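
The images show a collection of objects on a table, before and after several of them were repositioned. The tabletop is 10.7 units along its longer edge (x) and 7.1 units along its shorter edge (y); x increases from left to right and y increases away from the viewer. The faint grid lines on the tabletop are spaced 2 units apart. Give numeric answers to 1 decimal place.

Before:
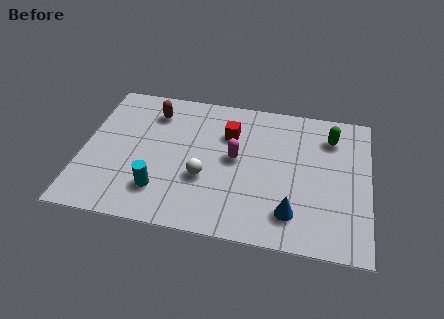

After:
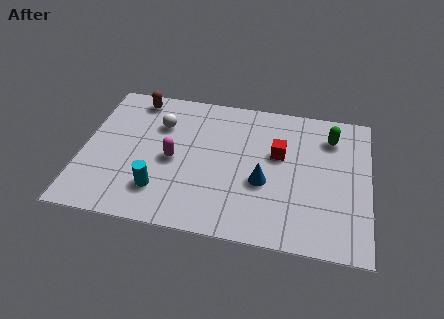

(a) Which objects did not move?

the cyan cylinder and the green capsule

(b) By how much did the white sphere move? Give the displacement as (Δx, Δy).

(-1.8, 2.4)

The white sphere was at about (4.6, 2.6) and moved to about (2.8, 5.0).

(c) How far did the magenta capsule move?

2.4

From (5.7, 3.8) to (3.4, 3.3), the magenta capsule covered √(2.3² + 0.5²) ≈ 2.4 units.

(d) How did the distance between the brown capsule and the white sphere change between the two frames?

-2.1

The distance was about 3.7 in the first image and 1.6 in the second, so they moved 2.1 units closer together.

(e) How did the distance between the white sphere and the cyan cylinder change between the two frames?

+1.5

They were about 1.8 units apart before and 3.3 after — 1.5 units further apart.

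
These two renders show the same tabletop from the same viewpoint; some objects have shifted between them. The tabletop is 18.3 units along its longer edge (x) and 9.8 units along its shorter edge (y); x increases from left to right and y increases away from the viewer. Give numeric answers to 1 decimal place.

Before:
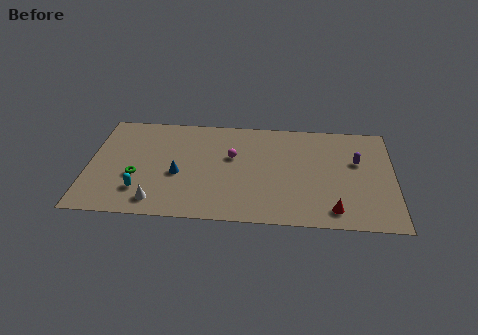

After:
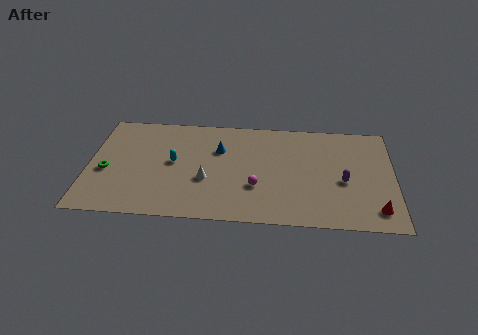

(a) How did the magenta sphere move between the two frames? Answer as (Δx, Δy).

(1.5, -2.7)

From the two frames, the magenta sphere sits at roughly (8.6, 6.0) before and (10.1, 3.3) after.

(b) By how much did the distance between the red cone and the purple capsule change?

-1.7

Before: roughly 4.8 units apart; after: 3.1. That's 1.7 units closer together.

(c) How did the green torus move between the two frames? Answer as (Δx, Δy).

(-1.8, 0.4)

The green torus was at about (2.9, 3.7) and moved to about (1.1, 4.1).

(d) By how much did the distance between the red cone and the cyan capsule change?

+1.1

The distance was about 11.5 in the first image and 12.6 in the second, so they moved 1.1 units further apart.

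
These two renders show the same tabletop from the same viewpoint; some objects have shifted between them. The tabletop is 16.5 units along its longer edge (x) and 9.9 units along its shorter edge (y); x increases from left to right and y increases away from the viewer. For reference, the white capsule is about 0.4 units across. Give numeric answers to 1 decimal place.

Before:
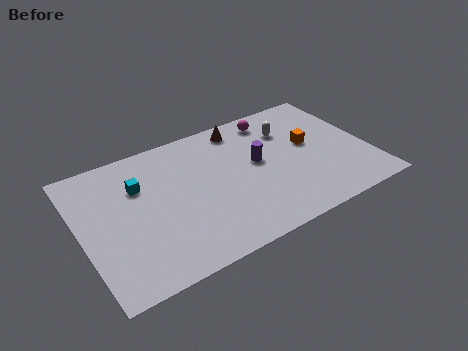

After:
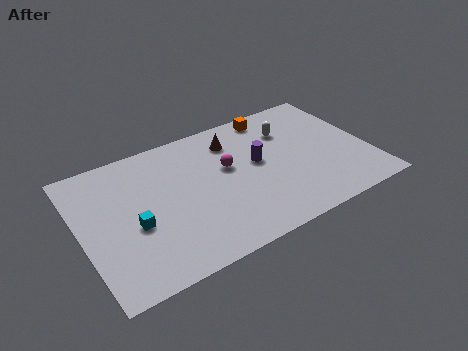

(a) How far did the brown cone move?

1.0

From (9.7, 8.6) to (9.1, 7.8), the brown cone covered √(0.6² + 0.8²) ≈ 1.0 units.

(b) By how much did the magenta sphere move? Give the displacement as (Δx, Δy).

(-3.1, -2.6)

The magenta sphere started near (11.6, 8.5) and ended near (8.5, 5.9).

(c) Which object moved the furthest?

the magenta sphere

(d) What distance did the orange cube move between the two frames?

3.6

The orange cube was near (13.3, 5.6) before and (11.6, 8.8) after, so it travelled √(1.7² + 3.2²) ≈ 3.6 units.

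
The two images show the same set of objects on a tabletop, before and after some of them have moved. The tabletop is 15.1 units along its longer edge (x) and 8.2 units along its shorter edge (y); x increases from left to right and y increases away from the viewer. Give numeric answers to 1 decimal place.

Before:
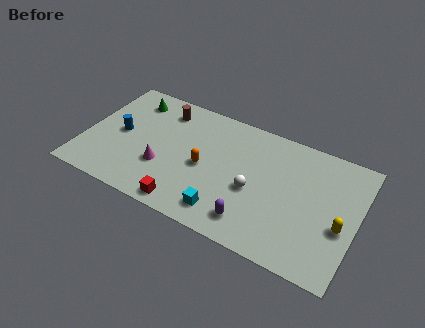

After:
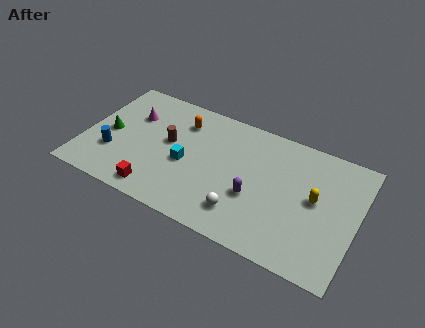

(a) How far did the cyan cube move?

3.3

The cyan cube moved from about (8.2, 1.4) to (5.7, 3.6), a distance of √(2.5² + 2.2²) ≈ 3.3.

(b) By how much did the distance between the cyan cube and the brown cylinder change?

-5.3

The distance was about 6.8 in the first image and 1.5 in the second, so they moved 5.3 units closer together.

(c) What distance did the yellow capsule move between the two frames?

1.9

From (14.3, 3.3) to (12.8, 4.4), the yellow capsule covered √(1.5² + 1.1²) ≈ 1.9 units.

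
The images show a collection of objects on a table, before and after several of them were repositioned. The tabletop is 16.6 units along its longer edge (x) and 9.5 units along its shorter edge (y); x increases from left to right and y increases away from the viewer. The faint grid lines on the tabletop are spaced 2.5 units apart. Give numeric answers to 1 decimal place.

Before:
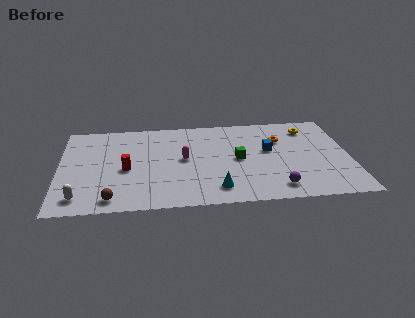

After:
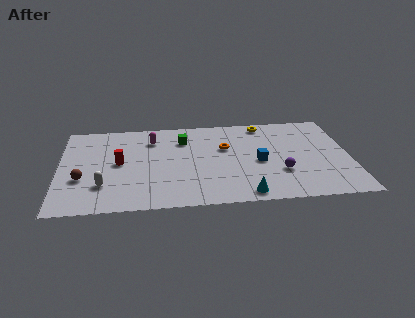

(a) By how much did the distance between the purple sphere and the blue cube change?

-2.3

The distance was about 4.0 in the first image and 1.7 in the second, so they moved 2.3 units closer together.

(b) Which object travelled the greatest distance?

the green cube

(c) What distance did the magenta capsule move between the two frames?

2.9

The magenta capsule moved from about (7.1, 5.0) to (5.3, 7.3), a distance of √(1.8² + 2.3²) ≈ 2.9.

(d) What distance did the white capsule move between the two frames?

1.7

The white capsule was near (1.2, 1.5) before and (2.5, 2.6) after, so it travelled √(1.3² + 1.1²) ≈ 1.7 units.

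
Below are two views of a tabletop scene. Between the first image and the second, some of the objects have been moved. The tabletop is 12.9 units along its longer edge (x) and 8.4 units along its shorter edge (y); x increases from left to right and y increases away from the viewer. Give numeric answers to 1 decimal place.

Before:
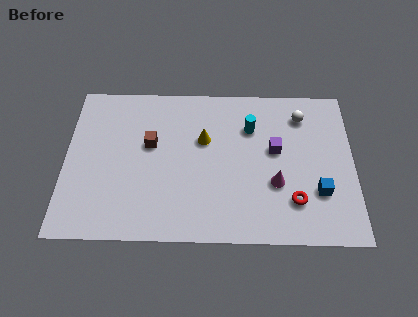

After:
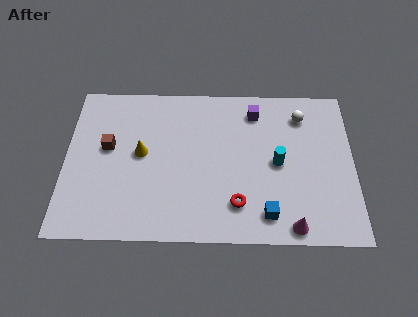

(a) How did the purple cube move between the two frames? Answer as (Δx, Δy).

(-0.9, 2.1)

The purple cube started near (9.4, 4.8) and ended near (8.5, 6.9).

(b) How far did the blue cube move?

2.6

The blue cube moved from about (11.3, 2.6) to (9.0, 1.4), a distance of √(2.3² + 1.2²) ≈ 2.6.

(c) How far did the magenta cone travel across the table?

2.3

The magenta cone was near (9.4, 3.0) before and (10.1, 0.8) after, so it travelled √(0.7² + 2.2²) ≈ 2.3 units.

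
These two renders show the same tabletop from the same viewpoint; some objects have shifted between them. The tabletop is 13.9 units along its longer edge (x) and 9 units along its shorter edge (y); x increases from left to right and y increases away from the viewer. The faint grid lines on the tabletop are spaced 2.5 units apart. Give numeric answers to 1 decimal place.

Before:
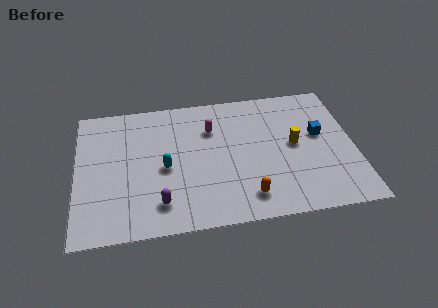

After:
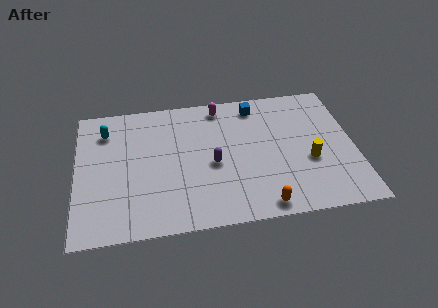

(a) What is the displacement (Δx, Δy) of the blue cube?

(-3.1, 2.5)

The blue cube was at about (12.2, 5.2) and moved to about (9.1, 7.7).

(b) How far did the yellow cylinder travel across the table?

1.4

From (10.9, 4.7) to (11.6, 3.5), the yellow cylinder covered √(0.7² + 1.2²) ≈ 1.4 units.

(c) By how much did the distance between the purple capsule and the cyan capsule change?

+3.8

The distance was about 2.3 in the first image and 6.1 in the second, so they moved 3.8 units further apart.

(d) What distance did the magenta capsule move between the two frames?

1.6

From (6.8, 6.4) to (7.3, 7.9), the magenta capsule covered √(0.5² + 1.5²) ≈ 1.6 units.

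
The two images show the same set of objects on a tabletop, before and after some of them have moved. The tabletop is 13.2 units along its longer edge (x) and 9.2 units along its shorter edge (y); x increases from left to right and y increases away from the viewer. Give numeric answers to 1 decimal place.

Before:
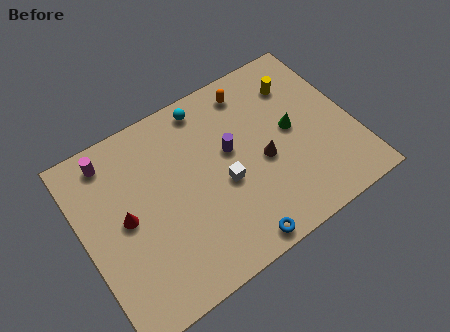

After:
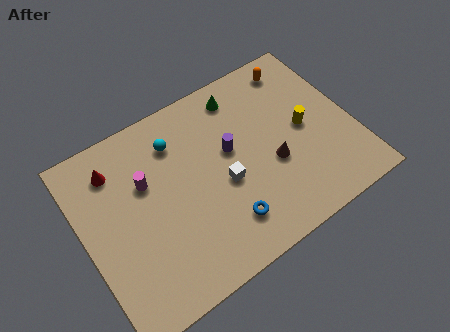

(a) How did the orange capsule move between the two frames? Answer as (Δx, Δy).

(2.4, 0.1)

The orange capsule started near (8.8, 7.8) and ended near (11.2, 7.9).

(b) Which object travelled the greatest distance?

the green cone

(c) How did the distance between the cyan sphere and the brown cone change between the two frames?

+0.9

The distance was about 4.6 in the first image and 5.5 in the second, so they moved 0.9 units further apart.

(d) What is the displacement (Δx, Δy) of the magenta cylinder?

(1.4, -2.0)

From the two frames, the magenta cylinder sits at roughly (1.8, 7.9) before and (3.2, 5.9) after.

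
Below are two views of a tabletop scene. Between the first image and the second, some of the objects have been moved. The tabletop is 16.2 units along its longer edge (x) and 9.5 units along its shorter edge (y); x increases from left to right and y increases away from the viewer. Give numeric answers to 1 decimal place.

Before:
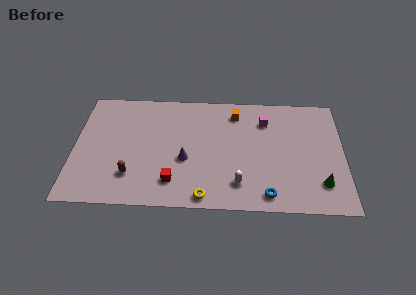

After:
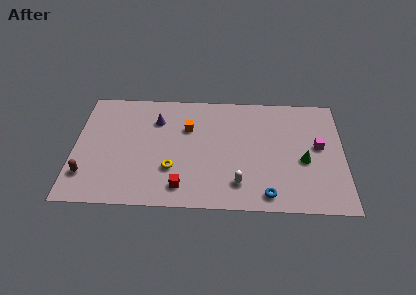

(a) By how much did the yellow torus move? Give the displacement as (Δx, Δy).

(-2.0, 2.1)

The yellow torus was at about (7.9, 0.9) and moved to about (5.9, 3.0).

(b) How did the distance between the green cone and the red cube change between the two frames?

-1.1

Before: roughly 8.8 units apart; after: 7.7. That's 1.1 units closer together.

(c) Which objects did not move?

the white capsule and the blue torus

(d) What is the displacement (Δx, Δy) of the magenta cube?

(3.2, -2.0)

The magenta cube started near (11.5, 7.2) and ended near (14.7, 5.2).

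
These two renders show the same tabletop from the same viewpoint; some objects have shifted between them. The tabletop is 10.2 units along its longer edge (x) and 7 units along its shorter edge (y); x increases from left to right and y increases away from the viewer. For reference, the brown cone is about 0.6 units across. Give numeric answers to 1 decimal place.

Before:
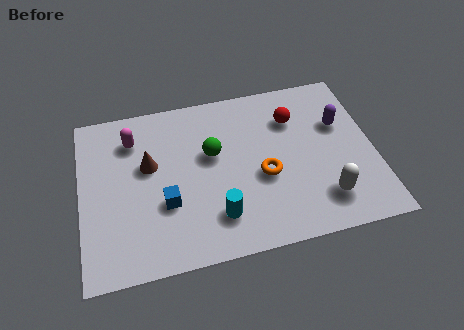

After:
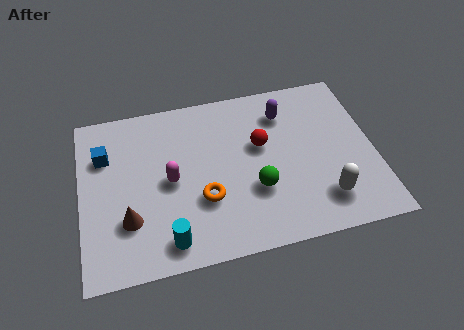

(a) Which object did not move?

the white capsule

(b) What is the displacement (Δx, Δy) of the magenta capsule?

(1.2, -2.0)

From the two frames, the magenta capsule sits at roughly (1.9, 5.4) before and (3.1, 3.4) after.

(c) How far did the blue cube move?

3.1

The blue cube was near (2.9, 2.5) before and (0.9, 4.9) after, so it travelled √(2.0² + 2.4²) ≈ 3.1 units.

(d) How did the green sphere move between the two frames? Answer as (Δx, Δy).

(1.4, -1.8)

The green sphere was at about (4.6, 4.2) and moved to about (6.0, 2.4).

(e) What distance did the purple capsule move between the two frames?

2.1

The purple capsule was near (9.1, 4.5) before and (7.2, 5.4) after, so it travelled √(1.9² + 0.9²) ≈ 2.1 units.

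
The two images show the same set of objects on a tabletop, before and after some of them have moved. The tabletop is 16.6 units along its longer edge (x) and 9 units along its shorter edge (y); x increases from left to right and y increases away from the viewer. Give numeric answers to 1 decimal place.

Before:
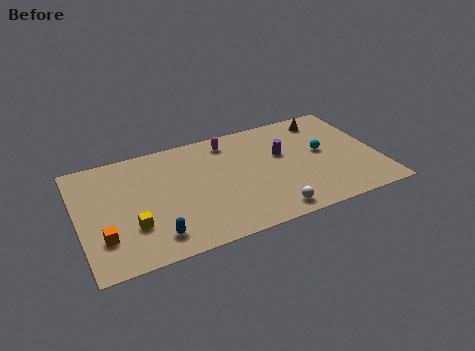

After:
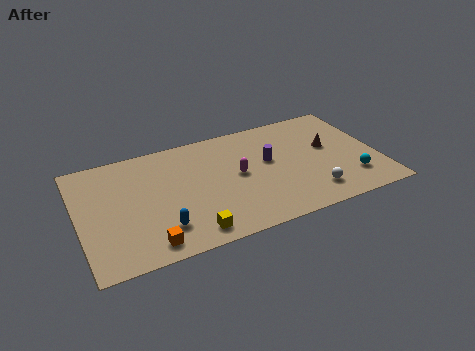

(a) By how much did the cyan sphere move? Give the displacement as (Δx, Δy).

(1.3, -2.7)

The cyan sphere was at about (13.6, 4.9) and moved to about (14.9, 2.2).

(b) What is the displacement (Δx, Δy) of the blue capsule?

(0.4, 0.5)

The blue capsule was at about (3.9, 1.6) and moved to about (4.3, 2.1).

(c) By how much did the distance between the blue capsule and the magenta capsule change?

-2.4

The distance was about 7.6 in the first image and 5.2 in the second, so they moved 2.4 units closer together.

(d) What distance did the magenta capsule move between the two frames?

2.9

The magenta capsule moved from about (8.6, 7.6) to (8.8, 4.7), a distance of √(0.2² + 2.9²) ≈ 2.9.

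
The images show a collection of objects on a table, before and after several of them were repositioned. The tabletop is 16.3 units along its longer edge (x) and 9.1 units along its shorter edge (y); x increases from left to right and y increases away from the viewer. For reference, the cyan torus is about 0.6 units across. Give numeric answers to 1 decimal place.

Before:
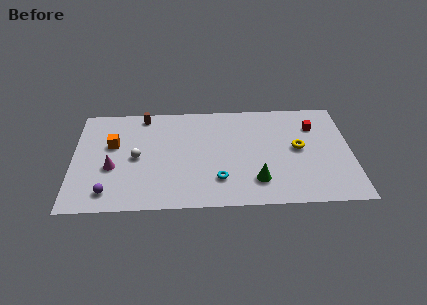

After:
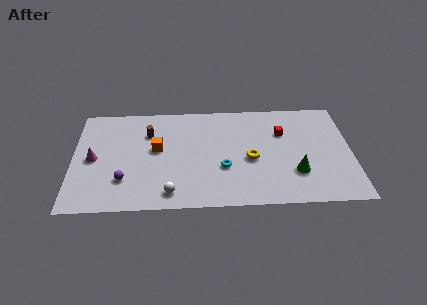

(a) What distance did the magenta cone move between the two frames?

1.4

The magenta cone was near (2.3, 3.6) before and (1.2, 4.4) after, so it travelled √(1.1² + 0.8²) ≈ 1.4 units.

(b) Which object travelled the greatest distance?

the white sphere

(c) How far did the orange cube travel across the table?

2.6

The orange cube was near (2.3, 5.6) before and (4.9, 5.1) after, so it travelled √(2.6² + 0.5²) ≈ 2.6 units.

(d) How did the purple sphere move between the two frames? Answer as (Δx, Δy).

(0.9, 1.0)

The purple sphere was at about (2.1, 1.5) and moved to about (3.0, 2.5).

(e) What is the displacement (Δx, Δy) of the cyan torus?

(0.3, 1.0)

From the two frames, the cyan torus sits at roughly (8.5, 2.3) before and (8.8, 3.3) after.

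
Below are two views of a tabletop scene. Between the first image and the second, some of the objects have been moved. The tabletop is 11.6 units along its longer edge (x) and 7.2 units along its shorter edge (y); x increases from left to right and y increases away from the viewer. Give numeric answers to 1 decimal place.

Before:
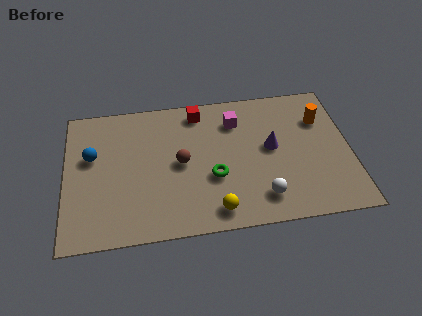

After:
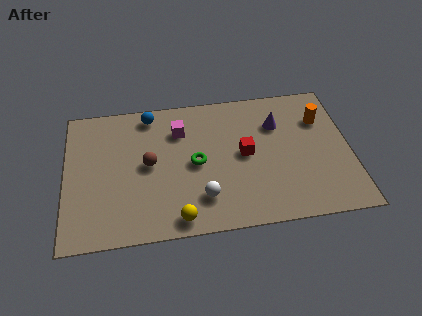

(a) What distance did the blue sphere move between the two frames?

3.1

The blue sphere was near (1.1, 4.4) before and (3.5, 6.3) after, so it travelled √(2.4² + 1.9²) ≈ 3.1 units.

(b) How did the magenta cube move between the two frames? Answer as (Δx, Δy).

(-2.3, -0.2)

The magenta cube was at about (7.0, 5.5) and moved to about (4.7, 5.3).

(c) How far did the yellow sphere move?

1.5

The yellow sphere was near (6.0, 1.0) before and (4.5, 0.8) after, so it travelled √(1.5² + 0.2²) ≈ 1.5 units.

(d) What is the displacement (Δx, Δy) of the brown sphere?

(-1.3, 0.1)

The brown sphere started near (4.7, 3.6) and ended near (3.4, 3.7).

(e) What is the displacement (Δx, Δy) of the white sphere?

(-2.4, 0.3)

The white sphere started near (7.9, 1.4) and ended near (5.5, 1.7).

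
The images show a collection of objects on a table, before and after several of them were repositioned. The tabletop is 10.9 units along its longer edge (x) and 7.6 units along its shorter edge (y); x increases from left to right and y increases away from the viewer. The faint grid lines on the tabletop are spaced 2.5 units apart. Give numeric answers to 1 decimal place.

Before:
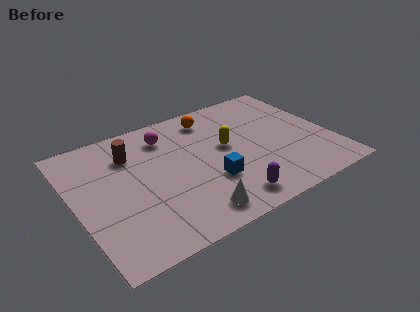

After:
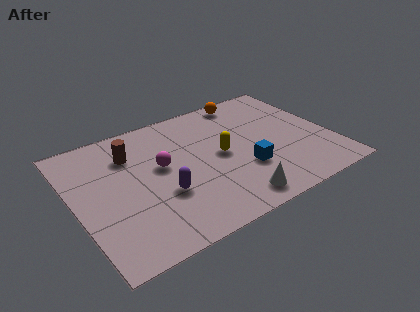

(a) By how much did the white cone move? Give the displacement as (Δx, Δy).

(1.7, -0.1)

The white cone was at about (4.5, 1.1) and moved to about (6.2, 1.0).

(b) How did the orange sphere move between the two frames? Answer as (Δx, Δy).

(1.7, 0.5)

From the two frames, the orange sphere sits at roughly (6.2, 6.3) before and (7.9, 6.8) after.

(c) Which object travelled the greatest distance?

the purple capsule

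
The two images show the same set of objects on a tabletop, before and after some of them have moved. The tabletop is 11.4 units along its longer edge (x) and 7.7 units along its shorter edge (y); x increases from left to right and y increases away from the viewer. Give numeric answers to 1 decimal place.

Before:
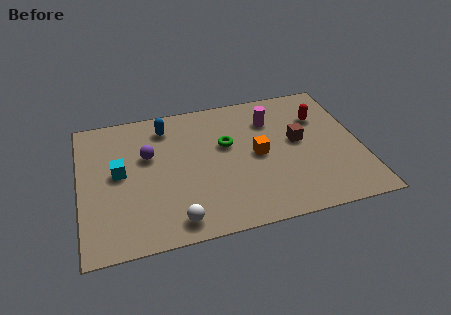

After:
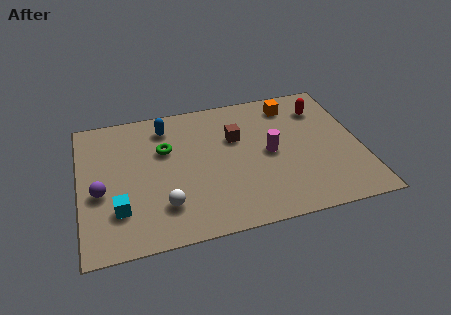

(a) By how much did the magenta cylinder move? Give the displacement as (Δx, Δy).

(-0.2, -1.9)

The magenta cylinder was at about (7.9, 5.7) and moved to about (7.7, 3.8).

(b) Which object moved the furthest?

the orange cube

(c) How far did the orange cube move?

3.1

From (7.2, 3.8) to (8.8, 6.4), the orange cube covered √(1.6² + 2.6²) ≈ 3.1 units.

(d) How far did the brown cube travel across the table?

2.6

The brown cube was near (8.9, 4.2) before and (6.4, 5.0) after, so it travelled √(2.5² + 0.8²) ≈ 2.6 units.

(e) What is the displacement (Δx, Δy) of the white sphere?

(-0.4, 0.9)

The white sphere started near (3.7, 1.0) and ended near (3.3, 1.9).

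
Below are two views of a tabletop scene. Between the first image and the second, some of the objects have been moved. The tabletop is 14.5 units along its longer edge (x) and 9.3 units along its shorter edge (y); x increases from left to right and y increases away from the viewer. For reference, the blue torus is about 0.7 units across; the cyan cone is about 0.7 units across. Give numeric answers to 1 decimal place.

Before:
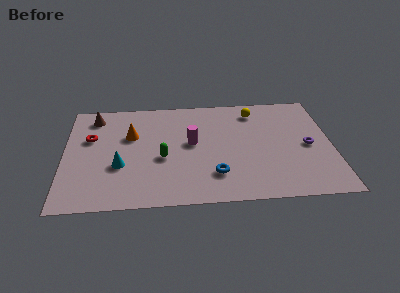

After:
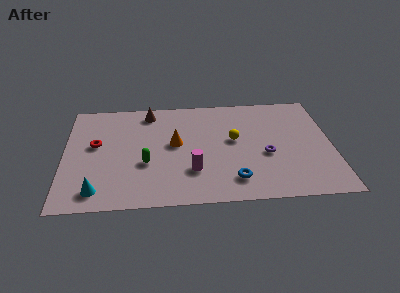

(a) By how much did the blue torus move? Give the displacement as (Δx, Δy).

(1.0, -0.5)

The blue torus started near (8.1, 2.3) and ended near (9.1, 1.8).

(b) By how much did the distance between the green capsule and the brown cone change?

-0.9

They were about 5.4 units apart before and 4.5 after — 0.9 units closer together.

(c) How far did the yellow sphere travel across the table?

2.8

From (10.4, 7.7) to (9.2, 5.2), the yellow sphere covered √(1.2² + 2.5²) ≈ 2.8 units.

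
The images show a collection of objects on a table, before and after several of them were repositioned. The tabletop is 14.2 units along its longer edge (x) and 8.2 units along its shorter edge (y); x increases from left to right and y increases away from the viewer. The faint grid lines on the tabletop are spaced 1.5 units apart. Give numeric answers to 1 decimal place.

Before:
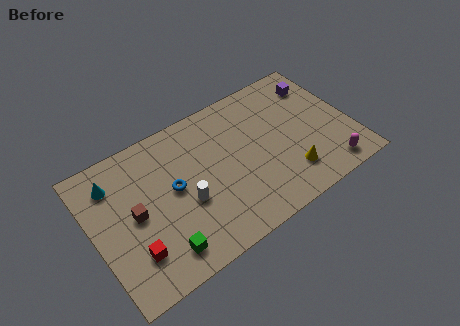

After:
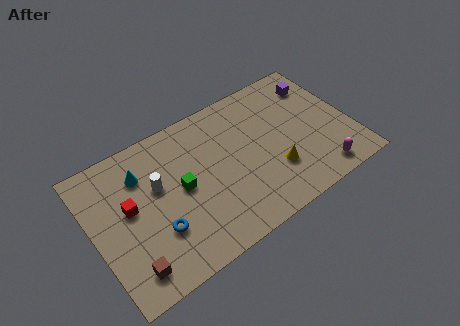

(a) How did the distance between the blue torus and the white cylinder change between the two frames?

+1.2

Before: roughly 1.2 units apart; after: 2.4. That's 1.2 units further apart.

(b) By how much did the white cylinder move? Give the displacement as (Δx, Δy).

(-1.3, 1.7)

The white cylinder was at about (4.9, 3.3) and moved to about (3.6, 5.0).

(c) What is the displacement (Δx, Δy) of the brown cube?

(-0.7, -2.7)

The brown cube was at about (2.2, 4.1) and moved to about (1.5, 1.4).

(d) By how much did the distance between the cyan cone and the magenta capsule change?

-1.9

The distance was about 12.3 in the first image and 10.4 in the second, so they moved 1.9 units closer together.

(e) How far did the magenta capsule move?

0.5

The magenta capsule was near (12.5, 1.1) before and (12.0, 1.1) after, so it travelled √(0.5² + 0.0²) ≈ 0.5 units.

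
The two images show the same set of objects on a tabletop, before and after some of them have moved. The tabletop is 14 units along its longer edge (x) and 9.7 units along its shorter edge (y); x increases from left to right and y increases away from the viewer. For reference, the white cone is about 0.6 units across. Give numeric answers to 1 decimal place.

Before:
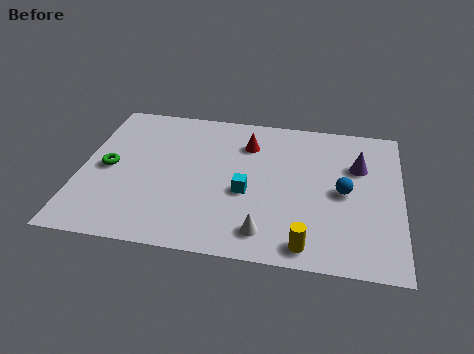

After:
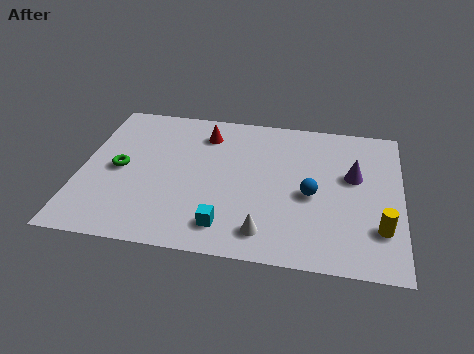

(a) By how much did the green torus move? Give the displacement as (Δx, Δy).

(0.5, 0.0)

The green torus was at about (1.2, 4.7) and moved to about (1.7, 4.7).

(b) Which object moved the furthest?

the yellow cylinder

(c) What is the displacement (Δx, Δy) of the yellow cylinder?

(3.1, 1.5)

The yellow cylinder started near (10.0, 1.1) and ended near (13.1, 2.6).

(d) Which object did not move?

the white cone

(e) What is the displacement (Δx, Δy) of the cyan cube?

(-0.8, -2.3)

The cyan cube started near (7.3, 4.0) and ended near (6.5, 1.7).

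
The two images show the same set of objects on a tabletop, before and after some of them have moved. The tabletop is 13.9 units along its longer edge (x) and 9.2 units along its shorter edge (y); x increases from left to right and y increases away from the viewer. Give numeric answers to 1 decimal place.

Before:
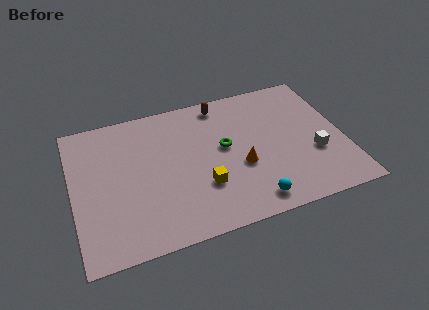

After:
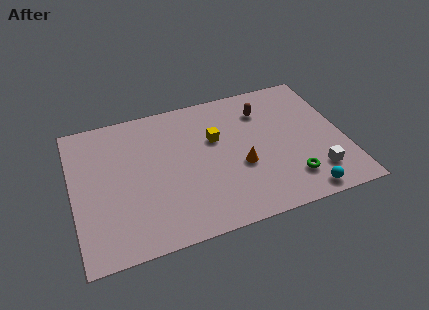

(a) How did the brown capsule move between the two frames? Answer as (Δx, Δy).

(2.1, -1.1)

From the two frames, the brown capsule sits at roughly (7.9, 8.1) before and (10.0, 7.0) after.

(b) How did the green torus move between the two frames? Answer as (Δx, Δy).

(3.1, -3.1)

The green torus started near (7.8, 5.1) and ended near (10.9, 2.0).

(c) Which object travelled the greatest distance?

the green torus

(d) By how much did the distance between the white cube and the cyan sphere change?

-2.7

They were about 4.1 units apart before and 1.4 after — 2.7 units closer together.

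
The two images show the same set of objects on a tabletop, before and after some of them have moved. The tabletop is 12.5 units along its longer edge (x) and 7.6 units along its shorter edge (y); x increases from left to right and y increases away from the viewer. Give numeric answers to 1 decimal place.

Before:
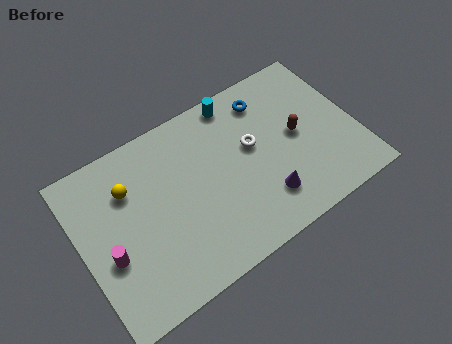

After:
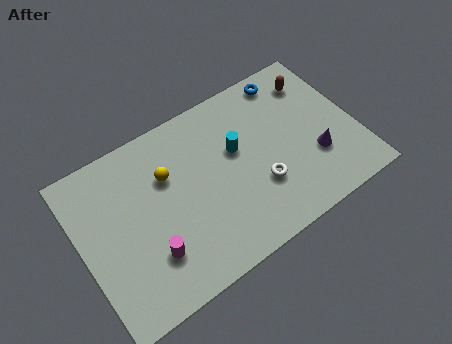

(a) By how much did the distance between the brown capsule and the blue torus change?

-1.2

The distance was about 2.5 in the first image and 1.3 in the second, so they moved 1.2 units closer together.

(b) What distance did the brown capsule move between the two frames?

2.4

From (9.9, 3.9) to (11.1, 6.0), the brown capsule covered √(1.2² + 2.1²) ≈ 2.4 units.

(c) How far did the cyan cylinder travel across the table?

2.2

The cyan cylinder was near (7.6, 6.8) before and (7.2, 4.6) after, so it travelled √(0.4² + 2.2²) ≈ 2.2 units.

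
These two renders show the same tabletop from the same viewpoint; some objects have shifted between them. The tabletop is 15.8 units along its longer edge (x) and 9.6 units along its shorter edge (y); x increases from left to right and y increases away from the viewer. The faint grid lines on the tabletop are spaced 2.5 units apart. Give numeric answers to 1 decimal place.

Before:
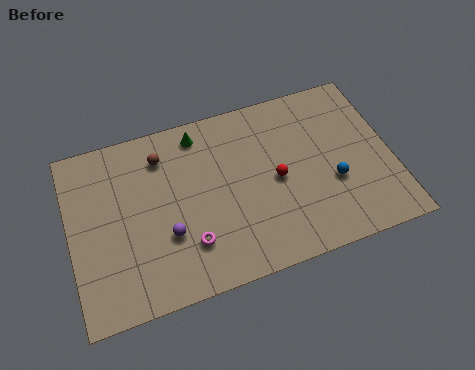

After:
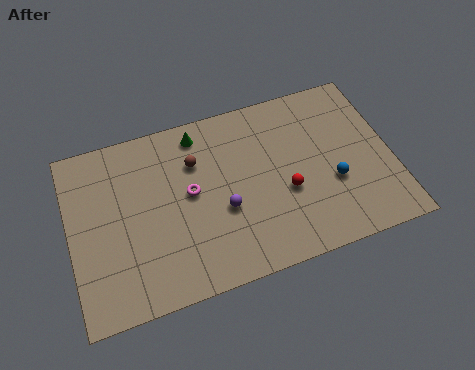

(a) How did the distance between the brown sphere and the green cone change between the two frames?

-0.5

Before: roughly 2.0 units apart; after: 1.5. That's 0.5 units closer together.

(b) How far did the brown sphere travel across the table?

1.8

From (4.7, 7.6) to (6.3, 6.8), the brown sphere covered √(1.6² + 0.8²) ≈ 1.8 units.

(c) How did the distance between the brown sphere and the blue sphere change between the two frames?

-1.8

Before: roughly 9.0 units apart; after: 7.2. That's 1.8 units closer together.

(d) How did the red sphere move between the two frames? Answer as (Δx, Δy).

(0.4, -0.8)

The red sphere started near (10.1, 4.6) and ended near (10.5, 3.8).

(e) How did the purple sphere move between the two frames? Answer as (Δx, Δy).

(2.8, 0.5)

The purple sphere was at about (4.6, 3.3) and moved to about (7.4, 3.8).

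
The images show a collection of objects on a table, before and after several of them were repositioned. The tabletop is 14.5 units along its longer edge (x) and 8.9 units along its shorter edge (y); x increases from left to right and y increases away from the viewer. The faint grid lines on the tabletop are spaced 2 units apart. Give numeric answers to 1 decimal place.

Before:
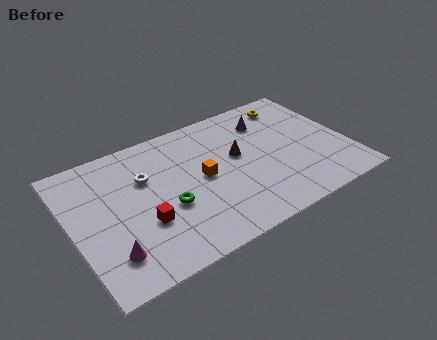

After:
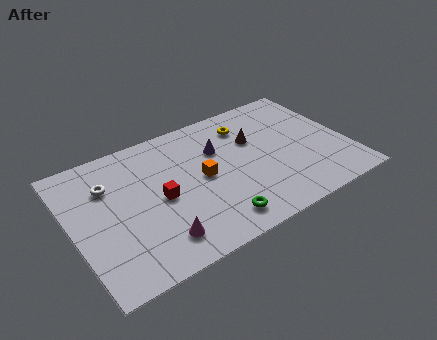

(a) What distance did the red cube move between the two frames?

1.5

From (3.5, 3.1) to (4.5, 4.2), the red cube covered √(1.0² + 1.1²) ≈ 1.5 units.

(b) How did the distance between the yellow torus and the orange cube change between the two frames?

-2.4

Before: roughly 6.2 units apart; after: 3.8. That's 2.4 units closer together.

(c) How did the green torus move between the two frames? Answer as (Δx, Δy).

(2.2, -2.1)

The green torus started near (4.8, 3.5) and ended near (7.0, 1.4).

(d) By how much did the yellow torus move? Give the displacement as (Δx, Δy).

(-2.6, -0.5)

The yellow torus started near (12.2, 7.5) and ended near (9.6, 7.0).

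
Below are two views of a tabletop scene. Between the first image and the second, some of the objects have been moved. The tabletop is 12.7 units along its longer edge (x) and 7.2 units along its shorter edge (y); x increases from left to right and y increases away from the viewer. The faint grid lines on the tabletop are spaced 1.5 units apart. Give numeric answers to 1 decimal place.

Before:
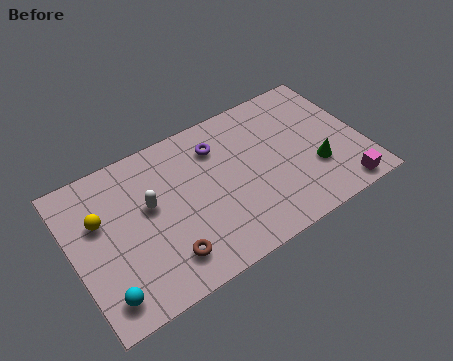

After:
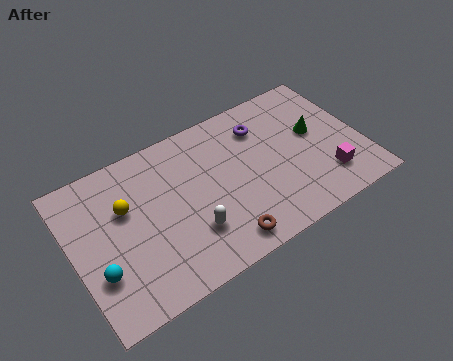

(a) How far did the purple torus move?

2.0

The purple torus was near (6.6, 5.5) before and (8.6, 5.5) after, so it travelled √(2.0² + 0.0²) ≈ 2.0 units.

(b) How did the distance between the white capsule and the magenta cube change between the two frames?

-2.7

Before: roughly 8.7 units apart; after: 6.0. That's 2.7 units closer together.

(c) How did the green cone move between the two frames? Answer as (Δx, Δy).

(0.3, 1.7)

The green cone was at about (10.5, 2.4) and moved to about (10.8, 4.1).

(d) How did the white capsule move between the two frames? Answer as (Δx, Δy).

(1.5, -2.1)

The white capsule started near (3.4, 4.2) and ended near (4.9, 2.1).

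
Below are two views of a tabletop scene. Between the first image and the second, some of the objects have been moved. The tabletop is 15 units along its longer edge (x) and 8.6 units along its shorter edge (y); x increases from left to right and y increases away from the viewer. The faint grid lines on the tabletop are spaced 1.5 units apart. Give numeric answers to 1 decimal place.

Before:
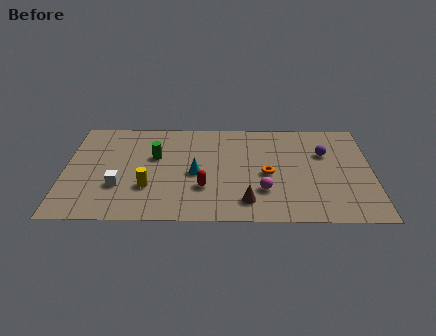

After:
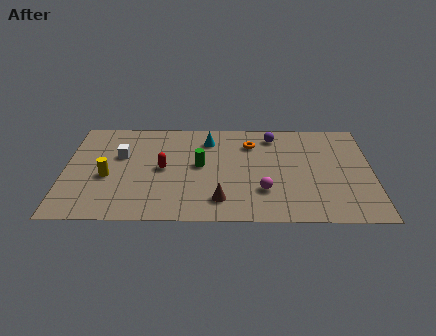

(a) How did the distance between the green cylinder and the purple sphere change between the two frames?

-3.9

They were about 8.3 units apart before and 4.4 after — 3.9 units closer together.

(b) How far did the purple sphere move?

2.9

The purple sphere moved from about (12.7, 5.7) to (10.2, 7.2), a distance of √(2.5² + 1.5²) ≈ 2.9.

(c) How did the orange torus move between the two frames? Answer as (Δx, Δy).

(-0.8, 2.6)

The orange torus was at about (9.9, 3.9) and moved to about (9.1, 6.5).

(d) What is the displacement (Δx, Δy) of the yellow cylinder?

(-2.0, 0.9)

The yellow cylinder started near (4.1, 2.7) and ended near (2.1, 3.6).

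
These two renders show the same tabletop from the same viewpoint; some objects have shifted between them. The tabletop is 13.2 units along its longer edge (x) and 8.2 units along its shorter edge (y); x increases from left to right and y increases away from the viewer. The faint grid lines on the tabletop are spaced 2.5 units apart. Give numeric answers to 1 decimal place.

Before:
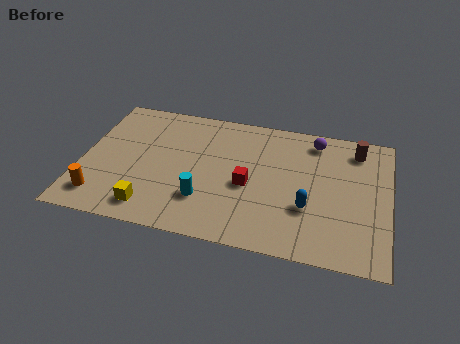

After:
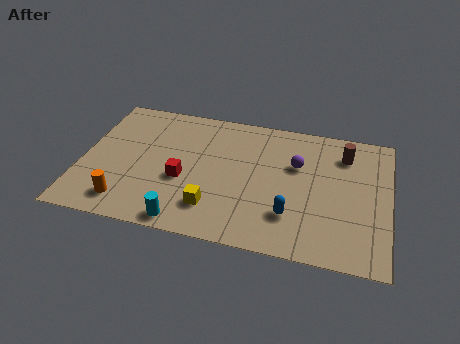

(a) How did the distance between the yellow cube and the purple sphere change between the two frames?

-4.0

Before: roughly 8.8 units apart; after: 4.8. That's 4.0 units closer together.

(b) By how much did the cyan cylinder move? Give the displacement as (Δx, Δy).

(-0.7, -1.5)

The cyan cylinder started near (5.4, 2.3) and ended near (4.7, 0.8).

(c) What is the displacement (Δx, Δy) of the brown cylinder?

(-0.5, -0.4)

The brown cylinder was at about (11.7, 6.8) and moved to about (11.2, 6.4).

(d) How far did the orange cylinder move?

1.1

The orange cylinder was near (1.0, 1.5) before and (2.1, 1.4) after, so it travelled √(1.1² + 0.1²) ≈ 1.1 units.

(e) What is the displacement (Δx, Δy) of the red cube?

(-2.8, -0.3)

The red cube was at about (7.2, 3.6) and moved to about (4.4, 3.3).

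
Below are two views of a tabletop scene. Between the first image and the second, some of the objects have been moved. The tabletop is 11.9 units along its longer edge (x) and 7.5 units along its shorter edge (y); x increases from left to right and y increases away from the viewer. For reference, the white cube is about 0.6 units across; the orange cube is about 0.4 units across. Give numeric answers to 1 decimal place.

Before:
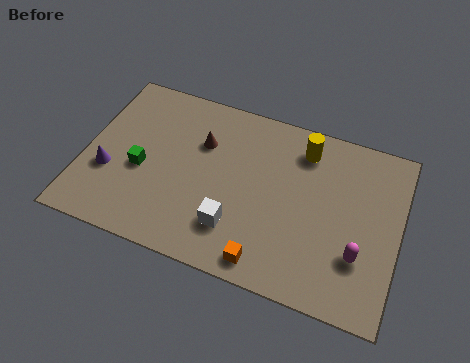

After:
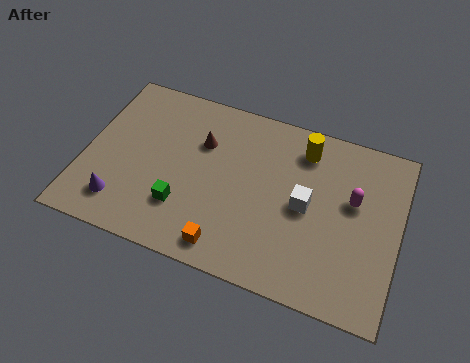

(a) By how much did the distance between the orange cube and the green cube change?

-3.4

Before: roughly 5.5 units apart; after: 2.1. That's 3.4 units closer together.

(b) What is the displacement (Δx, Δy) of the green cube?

(1.7, -1.1)

From the two frames, the green cube sits at roughly (2.2, 3.2) before and (3.9, 2.1) after.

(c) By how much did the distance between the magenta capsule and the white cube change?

-2.7

Before: roughly 4.6 units apart; after: 1.9. That's 2.7 units closer together.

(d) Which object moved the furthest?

the white cube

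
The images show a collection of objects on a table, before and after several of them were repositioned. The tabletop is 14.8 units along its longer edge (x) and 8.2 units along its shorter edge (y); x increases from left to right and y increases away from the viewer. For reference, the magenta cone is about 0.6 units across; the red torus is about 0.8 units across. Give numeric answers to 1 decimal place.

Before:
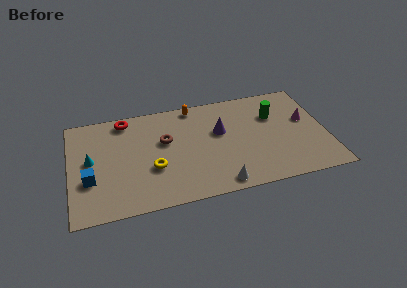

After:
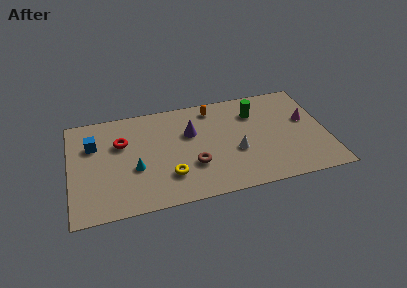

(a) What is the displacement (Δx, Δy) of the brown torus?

(1.5, -2.3)

The brown torus started near (5.5, 5.0) and ended near (7.0, 2.7).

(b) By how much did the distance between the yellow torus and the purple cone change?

-1.1

They were about 4.5 units apart before and 3.4 after — 1.1 units closer together.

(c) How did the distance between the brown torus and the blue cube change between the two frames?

+1.4

Before: roughly 4.9 units apart; after: 6.3. That's 1.4 units further apart.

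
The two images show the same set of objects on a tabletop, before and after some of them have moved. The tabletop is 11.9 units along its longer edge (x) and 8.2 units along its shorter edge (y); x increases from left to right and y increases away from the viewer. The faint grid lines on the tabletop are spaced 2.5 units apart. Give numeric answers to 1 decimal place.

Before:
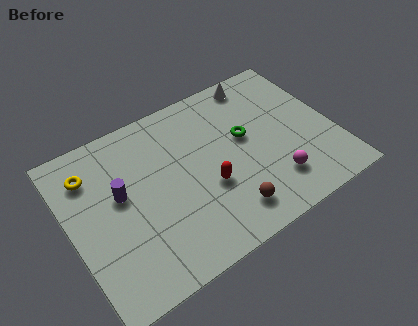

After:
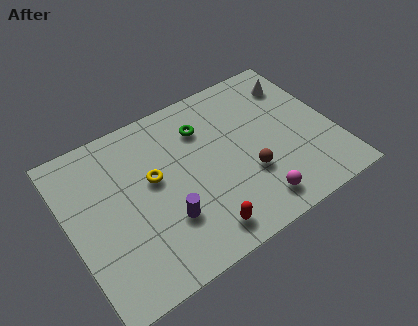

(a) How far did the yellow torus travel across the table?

3.1

From (1.2, 6.3) to (3.8, 4.7), the yellow torus covered √(2.6² + 1.6²) ≈ 3.1 units.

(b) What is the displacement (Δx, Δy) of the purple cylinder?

(1.7, -2.2)

The purple cylinder started near (2.3, 4.7) and ended near (4.0, 2.5).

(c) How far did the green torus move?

2.2

From (8.0, 4.7) to (6.3, 6.1), the green torus covered √(1.7² + 1.4²) ≈ 2.2 units.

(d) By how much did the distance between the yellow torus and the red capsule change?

-2.0

The distance was about 5.8 in the first image and 3.8 in the second, so they moved 2.0 units closer together.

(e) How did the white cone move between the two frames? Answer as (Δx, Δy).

(1.6, -0.9)

The white cone started near (9.1, 7.3) and ended near (10.7, 6.4).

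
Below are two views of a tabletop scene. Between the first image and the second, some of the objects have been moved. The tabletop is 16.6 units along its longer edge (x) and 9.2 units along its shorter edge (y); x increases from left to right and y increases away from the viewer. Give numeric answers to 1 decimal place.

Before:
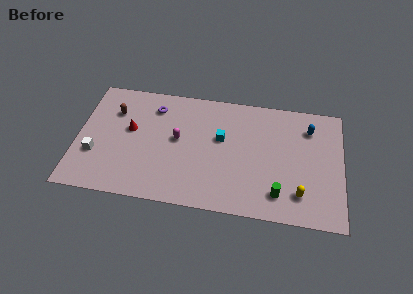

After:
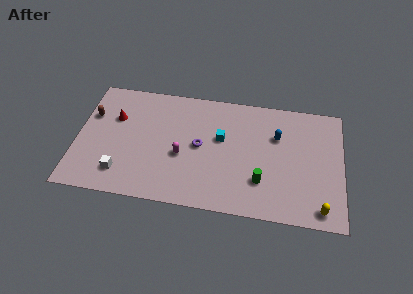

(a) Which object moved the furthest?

the purple torus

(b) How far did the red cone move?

1.3

From (3.3, 5.3) to (2.3, 6.1), the red cone covered √(1.0² + 0.8²) ≈ 1.3 units.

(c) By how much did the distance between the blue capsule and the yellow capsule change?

+0.7

The distance was about 5.1 in the first image and 5.8 in the second, so they moved 0.7 units further apart.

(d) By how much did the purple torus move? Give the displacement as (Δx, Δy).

(3.0, -2.6)

The purple torus started near (4.7, 7.3) and ended near (7.7, 4.7).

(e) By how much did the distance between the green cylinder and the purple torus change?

-5.3

Before: roughly 9.7 units apart; after: 4.4. That's 5.3 units closer together.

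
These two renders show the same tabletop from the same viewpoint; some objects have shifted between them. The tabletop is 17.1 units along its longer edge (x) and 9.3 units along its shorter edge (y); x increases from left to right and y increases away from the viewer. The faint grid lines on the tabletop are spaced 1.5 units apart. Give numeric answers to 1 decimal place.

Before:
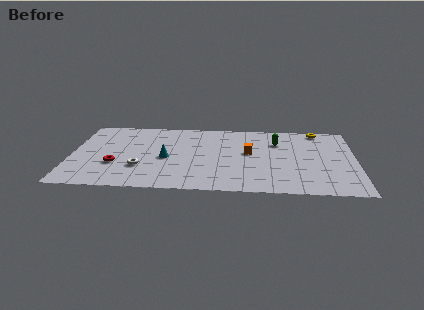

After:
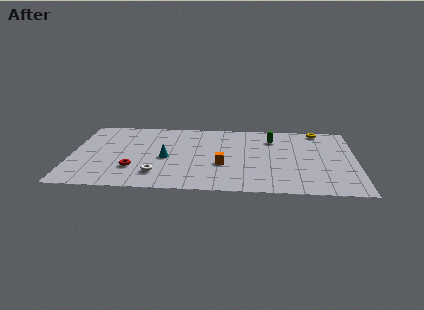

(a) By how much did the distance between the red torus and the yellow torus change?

-0.8

Before: roughly 13.3 units apart; after: 12.5. That's 0.8 units closer together.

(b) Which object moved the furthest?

the orange cube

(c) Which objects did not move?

the yellow torus and the cyan cone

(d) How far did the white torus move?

1.3

From (4.2, 2.9) to (5.2, 2.1), the white torus covered √(1.0² + 0.8²) ≈ 1.3 units.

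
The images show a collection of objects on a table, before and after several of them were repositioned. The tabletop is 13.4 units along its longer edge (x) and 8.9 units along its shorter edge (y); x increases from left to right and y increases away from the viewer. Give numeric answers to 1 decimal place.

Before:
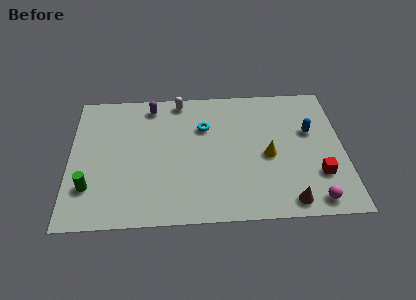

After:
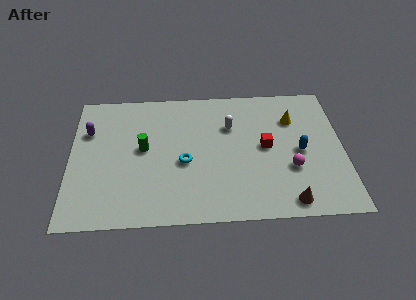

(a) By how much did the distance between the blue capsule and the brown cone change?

-1.4

Before: roughly 4.7 units apart; after: 3.3. That's 1.4 units closer together.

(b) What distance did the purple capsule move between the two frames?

3.5

The purple capsule was near (4.0, 7.7) before and (0.9, 6.1) after, so it travelled √(3.1² + 1.6²) ≈ 3.5 units.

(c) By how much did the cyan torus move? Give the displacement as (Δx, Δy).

(-1.0, -2.3)

The cyan torus was at about (6.6, 6.1) and moved to about (5.6, 3.8).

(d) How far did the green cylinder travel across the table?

3.5

The green cylinder moved from about (1.0, 2.4) to (3.6, 4.8), a distance of √(2.6² + 2.4²) ≈ 3.5.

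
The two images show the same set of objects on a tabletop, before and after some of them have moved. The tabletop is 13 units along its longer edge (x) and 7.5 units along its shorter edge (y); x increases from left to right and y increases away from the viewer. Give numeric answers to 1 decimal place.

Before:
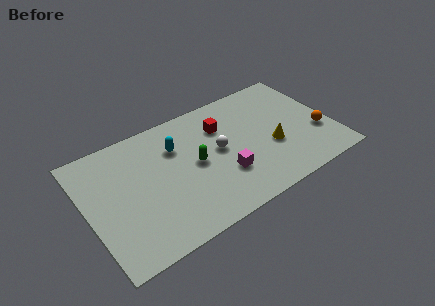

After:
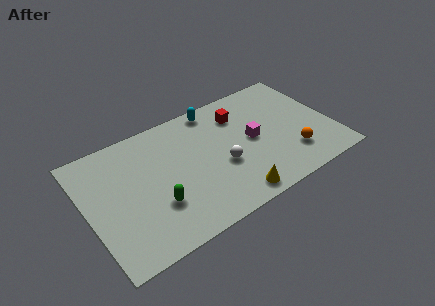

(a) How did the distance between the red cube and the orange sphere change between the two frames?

-1.2

Before: roughly 5.6 units apart; after: 4.4. That's 1.2 units closer together.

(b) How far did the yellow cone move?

3.2

From (9.7, 2.9) to (7.2, 0.9), the yellow cone covered √(2.5² + 2.0²) ≈ 3.2 units.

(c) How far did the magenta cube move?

2.3

The magenta cube moved from about (7.0, 2.4) to (8.8, 3.8), a distance of √(1.8² + 1.4²) ≈ 2.3.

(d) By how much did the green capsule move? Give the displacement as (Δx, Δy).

(-2.3, -1.4)

From the two frames, the green capsule sits at roughly (5.7, 3.8) before and (3.4, 2.4) after.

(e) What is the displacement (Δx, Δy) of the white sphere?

(0.0, -1.0)

From the two frames, the white sphere sits at roughly (7.0, 4.0) before and (7.0, 3.0) after.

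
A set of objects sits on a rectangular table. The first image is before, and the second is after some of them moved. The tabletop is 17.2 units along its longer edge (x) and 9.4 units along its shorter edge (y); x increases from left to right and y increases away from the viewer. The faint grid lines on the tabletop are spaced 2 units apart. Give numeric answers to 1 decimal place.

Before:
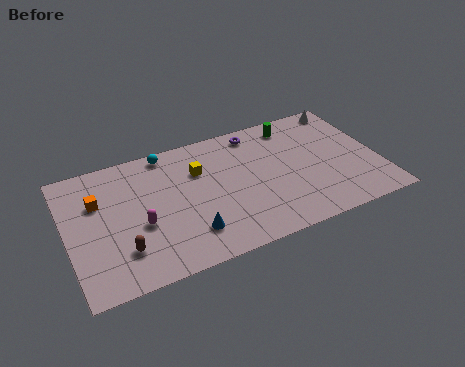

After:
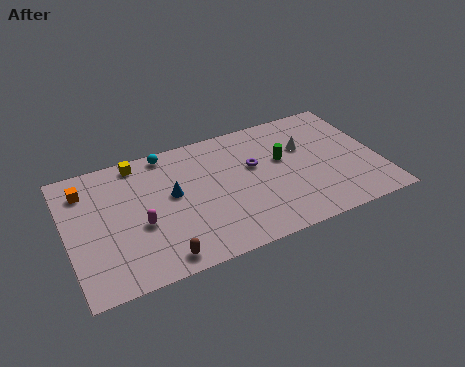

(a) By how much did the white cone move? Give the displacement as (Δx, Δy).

(-2.7, -2.3)

The white cone started near (16.0, 8.4) and ended near (13.3, 6.1).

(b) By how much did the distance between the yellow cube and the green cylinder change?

+2.6

They were about 5.7 units apart before and 8.3 after — 2.6 units further apart.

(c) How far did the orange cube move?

1.3

The orange cube moved from about (1.8, 6.3) to (1.2, 7.4), a distance of √(0.6² + 1.1²) ≈ 1.3.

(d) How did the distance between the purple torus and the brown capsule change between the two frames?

-2.6

Before: roughly 9.9 units apart; after: 7.3. That's 2.6 units closer together.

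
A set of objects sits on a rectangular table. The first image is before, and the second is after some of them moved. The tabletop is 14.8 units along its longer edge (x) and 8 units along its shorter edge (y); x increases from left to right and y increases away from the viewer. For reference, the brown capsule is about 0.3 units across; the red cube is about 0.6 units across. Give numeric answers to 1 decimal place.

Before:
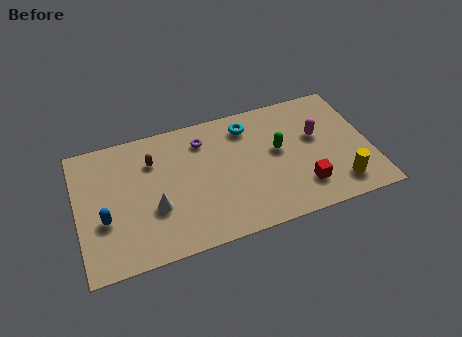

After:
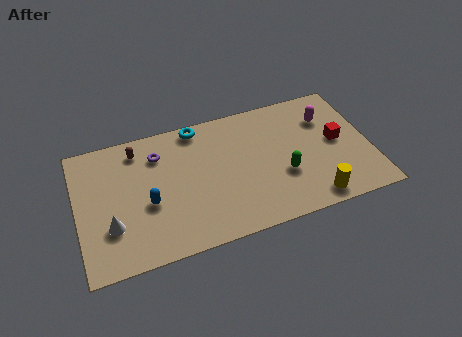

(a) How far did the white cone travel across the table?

2.2

The white cone moved from about (3.8, 2.9) to (1.6, 2.5), a distance of √(2.2² + 0.4²) ≈ 2.2.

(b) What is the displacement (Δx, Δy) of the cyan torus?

(-2.5, 0.7)

From the two frames, the cyan torus sits at roughly (8.8, 6.5) before and (6.3, 7.2) after.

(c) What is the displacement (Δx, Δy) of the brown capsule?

(-0.7, 0.9)

The brown capsule was at about (3.9, 5.8) and moved to about (3.2, 6.7).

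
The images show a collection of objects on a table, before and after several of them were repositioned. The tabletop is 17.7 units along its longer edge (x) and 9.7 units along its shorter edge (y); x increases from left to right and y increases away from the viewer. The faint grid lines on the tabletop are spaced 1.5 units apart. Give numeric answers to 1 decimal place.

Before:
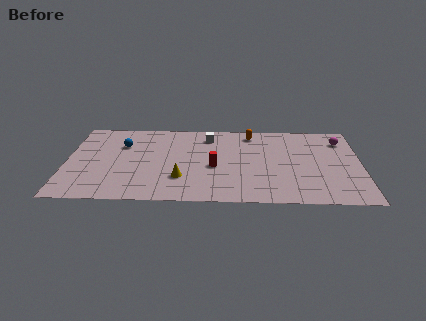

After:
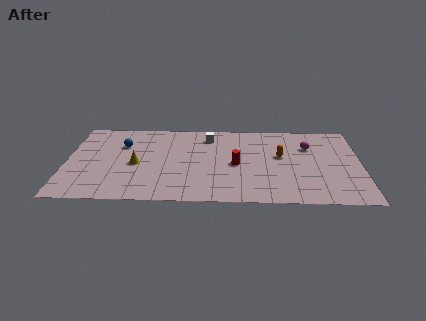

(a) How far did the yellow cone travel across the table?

3.1

From (6.9, 2.8) to (4.2, 4.4), the yellow cone covered √(2.7² + 1.6²) ≈ 3.1 units.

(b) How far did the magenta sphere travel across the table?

2.2

The magenta sphere moved from about (16.6, 7.6) to (14.6, 6.8), a distance of √(2.0² + 0.8²) ≈ 2.2.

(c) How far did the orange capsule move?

3.2

The orange capsule was near (11.1, 8.3) before and (12.9, 5.6) after, so it travelled √(1.8² + 2.7²) ≈ 3.2 units.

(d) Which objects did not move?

the blue sphere and the white cube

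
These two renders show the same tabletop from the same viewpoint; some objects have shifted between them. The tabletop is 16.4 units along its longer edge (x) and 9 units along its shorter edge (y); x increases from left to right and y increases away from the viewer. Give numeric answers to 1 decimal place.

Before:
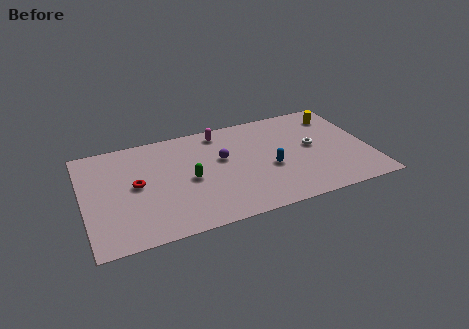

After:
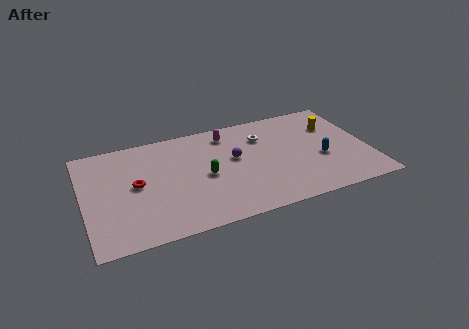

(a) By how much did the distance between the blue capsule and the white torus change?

+1.5

Before: roughly 2.8 units apart; after: 4.3. That's 1.5 units further apart.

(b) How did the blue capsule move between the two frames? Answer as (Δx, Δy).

(3.0, -0.1)

From the two frames, the blue capsule sits at roughly (10.6, 3.7) before and (13.6, 3.6) after.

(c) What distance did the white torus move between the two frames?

3.2

The white torus moved from about (13.2, 4.8) to (10.5, 6.6), a distance of √(2.7² + 1.8²) ≈ 3.2.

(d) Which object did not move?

the red torus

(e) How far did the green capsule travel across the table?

0.9

From (6.0, 4.2) to (6.9, 4.2), the green capsule covered √(0.9² + 0.0²) ≈ 0.9 units.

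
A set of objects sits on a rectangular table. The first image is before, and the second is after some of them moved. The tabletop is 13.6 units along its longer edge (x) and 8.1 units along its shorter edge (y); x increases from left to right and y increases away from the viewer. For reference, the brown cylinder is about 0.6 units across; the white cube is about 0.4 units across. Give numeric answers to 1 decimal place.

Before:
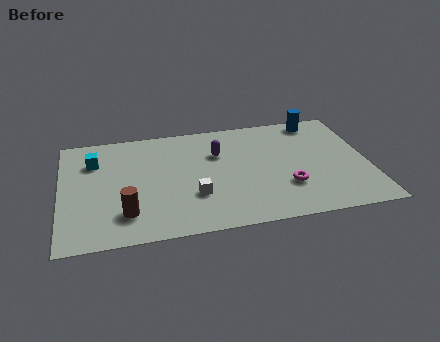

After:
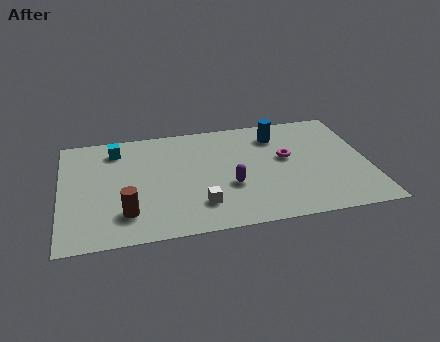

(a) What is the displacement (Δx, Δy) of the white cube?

(0.2, -0.7)

The white cube started near (5.8, 2.6) and ended near (6.0, 1.9).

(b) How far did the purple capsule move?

2.5

From (7.0, 5.5) to (7.4, 3.0), the purple capsule covered √(0.4² + 2.5²) ≈ 2.5 units.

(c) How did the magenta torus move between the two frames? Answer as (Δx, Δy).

(0.1, 2.1)

The magenta torus was at about (9.9, 2.5) and moved to about (10.0, 4.6).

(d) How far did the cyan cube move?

1.2

From (1.5, 5.9) to (2.5, 6.6), the cyan cube covered √(1.0² + 0.7²) ≈ 1.2 units.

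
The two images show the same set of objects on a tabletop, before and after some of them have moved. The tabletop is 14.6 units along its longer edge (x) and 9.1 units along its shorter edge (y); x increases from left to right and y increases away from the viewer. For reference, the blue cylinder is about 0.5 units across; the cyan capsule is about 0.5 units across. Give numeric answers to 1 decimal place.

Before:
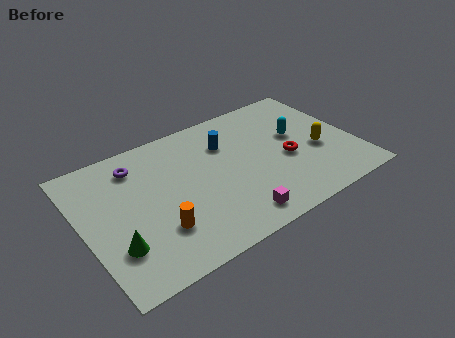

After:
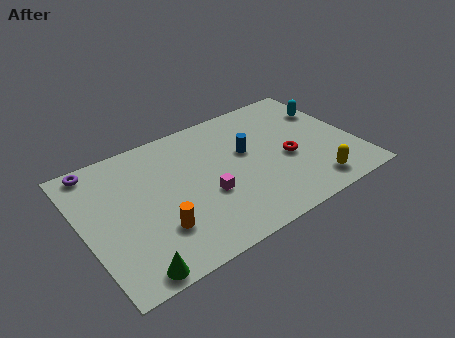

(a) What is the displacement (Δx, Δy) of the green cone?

(0.5, -1.8)

The green cone was at about (1.4, 2.6) and moved to about (1.9, 0.8).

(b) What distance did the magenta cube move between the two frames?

2.5

From (7.5, 1.3) to (6.4, 3.5), the magenta cube covered √(1.1² + 2.2²) ≈ 2.5 units.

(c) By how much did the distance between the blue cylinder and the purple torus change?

+3.3

They were about 4.9 units apart before and 8.2 after — 3.3 units further apart.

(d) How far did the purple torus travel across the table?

2.2

The purple torus moved from about (3.2, 7.3) to (1.2, 8.2), a distance of √(2.0² + 0.9²) ≈ 2.2.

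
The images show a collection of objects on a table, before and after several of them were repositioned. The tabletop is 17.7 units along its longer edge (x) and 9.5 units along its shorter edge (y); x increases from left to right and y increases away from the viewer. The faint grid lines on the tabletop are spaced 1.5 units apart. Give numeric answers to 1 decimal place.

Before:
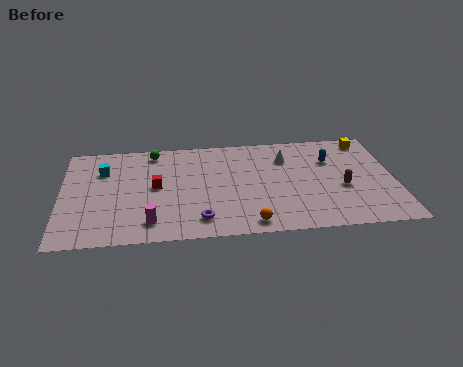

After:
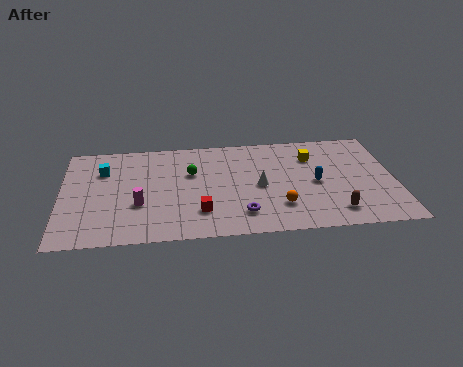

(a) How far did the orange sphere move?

2.1

From (9.9, 1.1) to (11.5, 2.5), the orange sphere covered √(1.6² + 1.4²) ≈ 2.1 units.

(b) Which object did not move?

the cyan cube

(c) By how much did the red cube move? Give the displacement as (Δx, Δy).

(2.3, -2.6)

From the two frames, the red cube sits at roughly (5.0, 5.0) before and (7.3, 2.4) after.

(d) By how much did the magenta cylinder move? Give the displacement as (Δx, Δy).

(-0.6, 1.7)

The magenta cylinder was at about (4.7, 1.7) and moved to about (4.1, 3.4).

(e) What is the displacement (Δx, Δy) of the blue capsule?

(-0.9, -2.1)

The blue capsule started near (14.4, 6.6) and ended near (13.5, 4.5).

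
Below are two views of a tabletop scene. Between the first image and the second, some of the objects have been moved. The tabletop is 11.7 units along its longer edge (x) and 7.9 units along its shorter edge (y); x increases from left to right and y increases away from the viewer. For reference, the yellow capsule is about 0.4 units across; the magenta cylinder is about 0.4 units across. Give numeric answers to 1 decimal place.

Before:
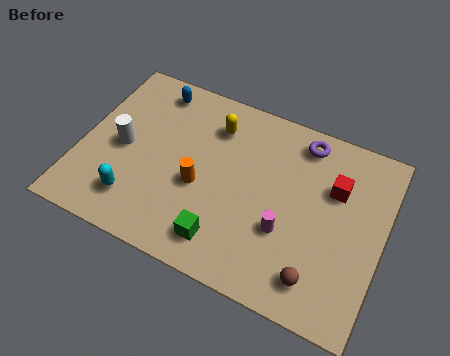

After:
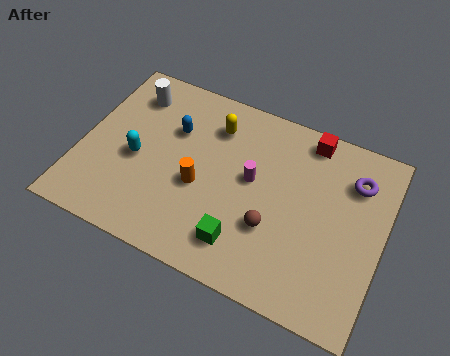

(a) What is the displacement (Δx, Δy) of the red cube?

(-1.2, 1.7)

The red cube was at about (9.7, 5.3) and moved to about (8.5, 7.0).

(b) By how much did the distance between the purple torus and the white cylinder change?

+1.5

The distance was about 7.3 in the first image and 8.8 in the second, so they moved 1.5 units further apart.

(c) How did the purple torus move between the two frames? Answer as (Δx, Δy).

(2.1, -0.9)

From the two frames, the purple torus sits at roughly (8.3, 6.8) before and (10.4, 5.9) after.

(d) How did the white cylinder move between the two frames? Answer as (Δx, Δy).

(0.0, 2.5)

The white cylinder was at about (1.6, 3.8) and moved to about (1.6, 6.3).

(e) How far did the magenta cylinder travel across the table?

2.2

The magenta cylinder was near (8.1, 2.8) before and (6.6, 4.4) after, so it travelled √(1.5² + 1.6²) ≈ 2.2 units.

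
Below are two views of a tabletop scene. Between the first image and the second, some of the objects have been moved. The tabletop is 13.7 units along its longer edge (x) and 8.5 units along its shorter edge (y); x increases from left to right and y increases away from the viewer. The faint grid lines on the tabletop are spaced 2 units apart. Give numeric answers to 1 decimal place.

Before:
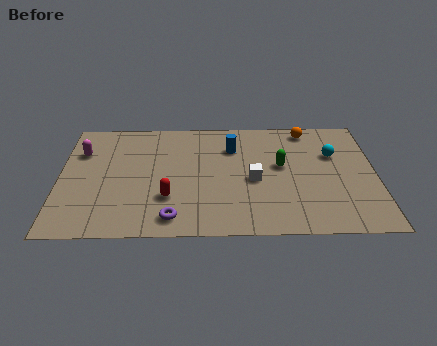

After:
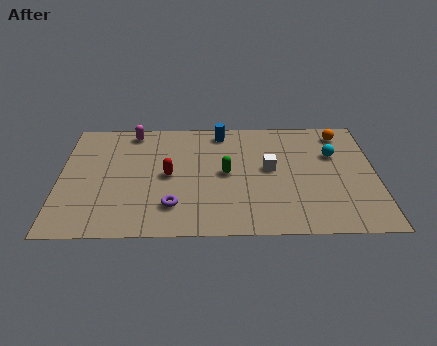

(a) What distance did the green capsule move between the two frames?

2.5

From (9.6, 4.8) to (7.2, 4.3), the green capsule covered √(2.4² + 0.5²) ≈ 2.5 units.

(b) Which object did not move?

the cyan sphere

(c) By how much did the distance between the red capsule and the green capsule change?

-2.9

The distance was about 5.4 in the first image and 2.5 in the second, so they moved 2.9 units closer together.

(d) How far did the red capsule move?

1.6

The red capsule moved from about (4.7, 2.6) to (4.7, 4.2), a distance of √(0.0² + 1.6²) ≈ 1.6.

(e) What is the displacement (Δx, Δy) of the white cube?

(0.7, 0.8)

The white cube started near (8.4, 3.8) and ended near (9.1, 4.6).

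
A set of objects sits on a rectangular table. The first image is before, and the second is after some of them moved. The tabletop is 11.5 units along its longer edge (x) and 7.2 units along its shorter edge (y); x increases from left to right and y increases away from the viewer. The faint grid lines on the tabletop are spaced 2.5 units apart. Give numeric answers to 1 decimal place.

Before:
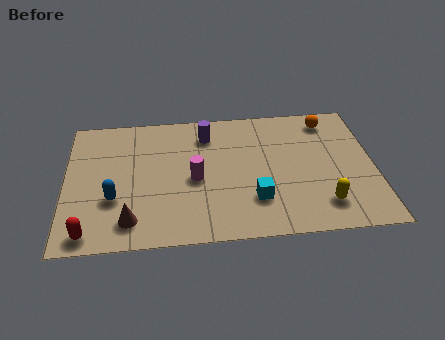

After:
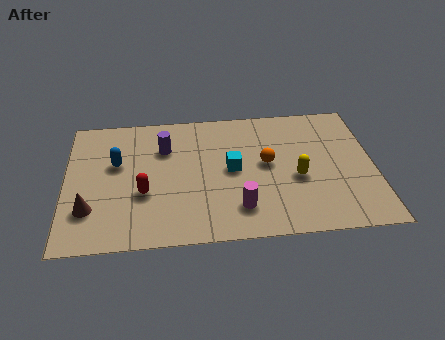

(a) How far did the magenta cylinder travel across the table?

2.3

The magenta cylinder was near (4.8, 3.3) before and (6.4, 1.6) after, so it travelled √(1.6² + 1.7²) ≈ 2.3 units.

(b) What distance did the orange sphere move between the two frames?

3.3

The orange sphere moved from about (9.9, 6.1) to (7.5, 3.9), a distance of √(2.4² + 2.2²) ≈ 3.3.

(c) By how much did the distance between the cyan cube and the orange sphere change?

-3.7

The distance was about 5.0 in the first image and 1.3 in the second, so they moved 3.7 units closer together.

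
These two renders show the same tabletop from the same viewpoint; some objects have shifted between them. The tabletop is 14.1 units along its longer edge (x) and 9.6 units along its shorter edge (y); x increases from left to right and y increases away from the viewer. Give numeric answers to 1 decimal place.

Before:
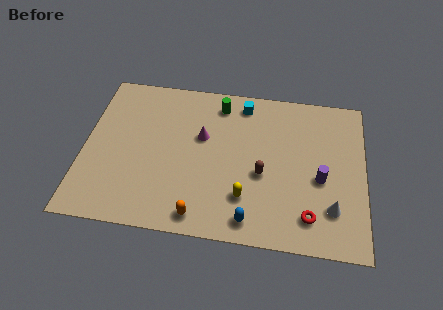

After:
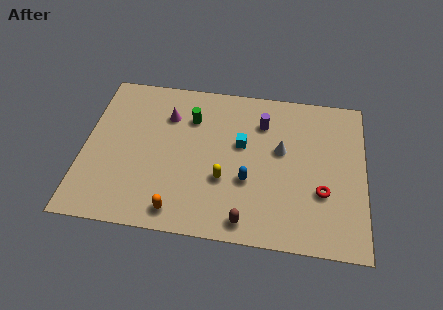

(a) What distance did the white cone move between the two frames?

4.1

The white cone moved from about (12.5, 2.4) to (9.9, 5.6), a distance of √(2.6² + 3.2²) ≈ 4.1.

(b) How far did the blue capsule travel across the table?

2.3

From (8.5, 1.2) to (8.3, 3.5), the blue capsule covered √(0.2² + 2.3²) ≈ 2.3 units.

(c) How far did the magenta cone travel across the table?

2.1

From (5.9, 5.9) to (4.1, 7.0), the magenta cone covered √(1.8² + 1.1²) ≈ 2.1 units.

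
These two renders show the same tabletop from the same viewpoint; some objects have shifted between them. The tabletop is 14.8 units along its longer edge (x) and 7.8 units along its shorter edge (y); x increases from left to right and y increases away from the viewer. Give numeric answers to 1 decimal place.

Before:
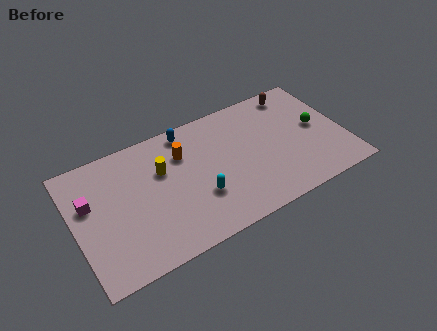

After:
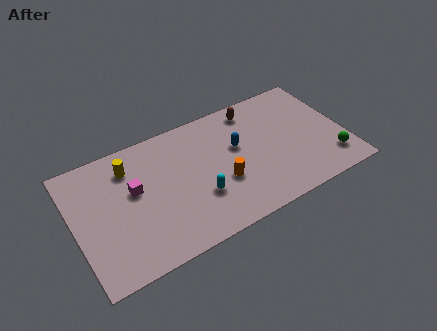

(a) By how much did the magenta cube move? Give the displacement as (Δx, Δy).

(2.4, -0.3)

From the two frames, the magenta cube sits at roughly (0.9, 4.9) before and (3.3, 4.6) after.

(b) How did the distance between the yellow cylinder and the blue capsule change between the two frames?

+3.6

The distance was about 2.4 in the first image and 6.0 in the second, so they moved 3.6 units further apart.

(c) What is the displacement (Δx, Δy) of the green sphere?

(0.4, -2.4)

From the two frames, the green sphere sits at roughly (13.4, 4.1) before and (13.8, 1.7) after.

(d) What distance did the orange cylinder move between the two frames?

3.2

The orange cylinder moved from about (6.1, 5.6) to (7.9, 2.9), a distance of √(1.8² + 2.7²) ≈ 3.2.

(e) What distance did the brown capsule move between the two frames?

2.4

The brown capsule was near (12.6, 6.8) before and (10.2, 6.7) after, so it travelled √(2.4² + 0.1²) ≈ 2.4 units.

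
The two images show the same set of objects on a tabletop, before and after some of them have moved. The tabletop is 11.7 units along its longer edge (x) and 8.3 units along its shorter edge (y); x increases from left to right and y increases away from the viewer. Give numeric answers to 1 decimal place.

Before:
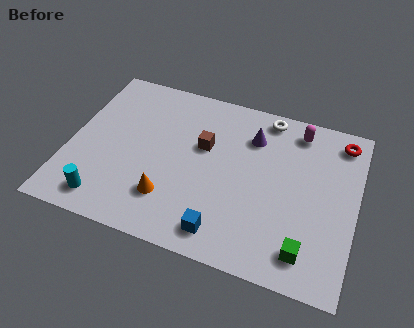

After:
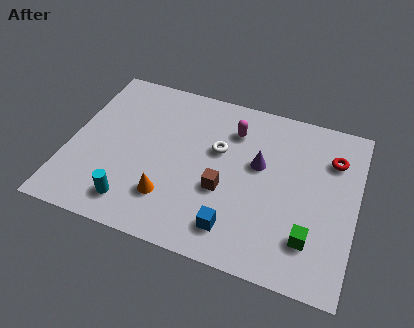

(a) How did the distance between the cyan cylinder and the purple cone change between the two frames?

-1.5

They were about 7.4 units apart before and 5.9 after — 1.5 units closer together.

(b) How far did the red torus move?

1.0

The red torus moved from about (10.9, 7.1) to (10.6, 6.1), a distance of √(0.3² + 1.0²) ≈ 1.0.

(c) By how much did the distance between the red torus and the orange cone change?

-0.8

Before: roughly 8.3 units apart; after: 7.5. That's 0.8 units closer together.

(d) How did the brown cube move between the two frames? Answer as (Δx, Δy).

(1.0, -1.9)

From the two frames, the brown cube sits at roughly (5.4, 5.1) before and (6.4, 3.2) after.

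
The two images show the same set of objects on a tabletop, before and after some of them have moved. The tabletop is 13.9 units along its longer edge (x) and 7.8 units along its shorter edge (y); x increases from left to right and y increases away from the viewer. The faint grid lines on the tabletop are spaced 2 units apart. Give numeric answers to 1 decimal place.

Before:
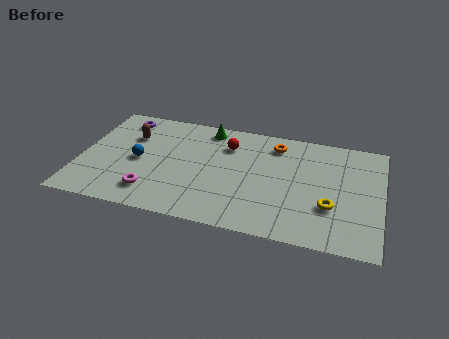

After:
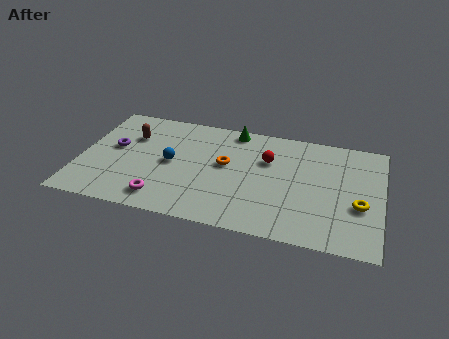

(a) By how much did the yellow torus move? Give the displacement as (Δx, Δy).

(1.3, 0.4)

From the two frames, the yellow torus sits at roughly (11.6, 2.6) before and (12.9, 3.0) after.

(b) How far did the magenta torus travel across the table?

0.6

The magenta torus moved from about (3.5, 1.6) to (4.0, 1.3), a distance of √(0.5² + 0.3²) ≈ 0.6.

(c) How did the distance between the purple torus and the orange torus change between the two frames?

-2.0

Before: roughly 7.2 units apart; after: 5.2. That's 2.0 units closer together.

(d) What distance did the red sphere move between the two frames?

2.0

From (6.7, 5.8) to (8.6, 5.2), the red sphere covered √(1.9² + 0.6²) ≈ 2.0 units.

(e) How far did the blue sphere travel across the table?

1.5

From (2.7, 3.7) to (4.2, 3.9), the blue sphere covered √(1.5² + 0.2²) ≈ 1.5 units.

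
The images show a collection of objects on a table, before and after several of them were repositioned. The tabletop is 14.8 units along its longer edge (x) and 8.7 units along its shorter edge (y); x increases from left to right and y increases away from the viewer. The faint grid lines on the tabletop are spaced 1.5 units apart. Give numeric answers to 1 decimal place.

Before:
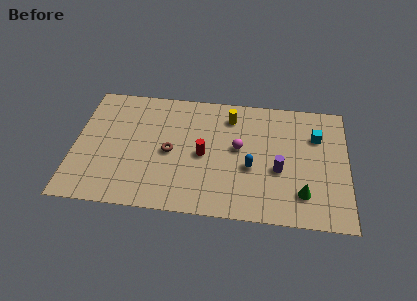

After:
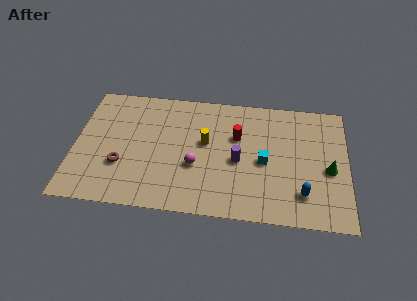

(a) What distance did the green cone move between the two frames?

2.3

The green cone was near (12.4, 2.0) before and (13.8, 3.8) after, so it travelled √(1.4² + 1.8²) ≈ 2.3 units.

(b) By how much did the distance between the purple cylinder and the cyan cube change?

-1.9

Before: roughly 3.3 units apart; after: 1.4. That's 1.9 units closer together.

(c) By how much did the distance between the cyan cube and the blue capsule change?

-1.5

The distance was about 4.4 in the first image and 2.9 in the second, so they moved 1.5 units closer together.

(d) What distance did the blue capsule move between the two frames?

3.2

The blue capsule was near (9.6, 3.5) before and (12.4, 2.0) after, so it travelled √(2.8² + 1.5²) ≈ 3.2 units.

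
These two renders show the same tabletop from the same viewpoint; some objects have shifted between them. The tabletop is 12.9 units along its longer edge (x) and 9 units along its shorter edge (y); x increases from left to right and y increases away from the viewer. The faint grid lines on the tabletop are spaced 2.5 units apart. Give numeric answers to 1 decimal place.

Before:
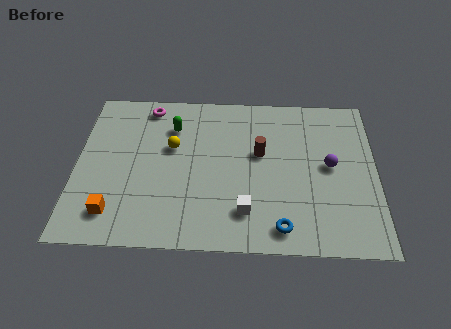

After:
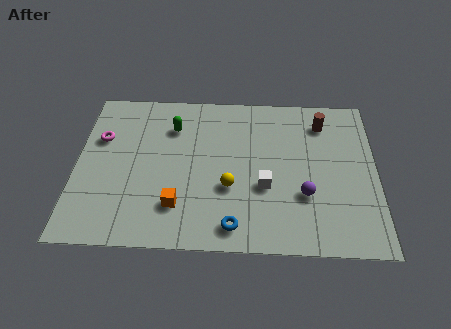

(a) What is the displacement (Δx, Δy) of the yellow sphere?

(2.5, -2.2)

The yellow sphere started near (4.1, 5.5) and ended near (6.6, 3.3).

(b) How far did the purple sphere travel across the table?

2.0

From (10.9, 4.7) to (9.8, 3.0), the purple sphere covered √(1.1² + 1.7²) ≈ 2.0 units.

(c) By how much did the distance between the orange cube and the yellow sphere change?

-2.0

The distance was about 4.5 in the first image and 2.5 in the second, so they moved 2.0 units closer together.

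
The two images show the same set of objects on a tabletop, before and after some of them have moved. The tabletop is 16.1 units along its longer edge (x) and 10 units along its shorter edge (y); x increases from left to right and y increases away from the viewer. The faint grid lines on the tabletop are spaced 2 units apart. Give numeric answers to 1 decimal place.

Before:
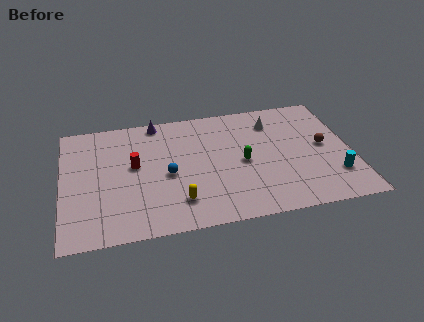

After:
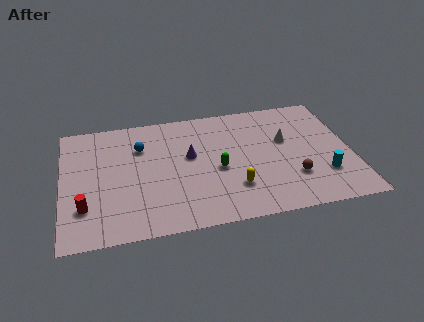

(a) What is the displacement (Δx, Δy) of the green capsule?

(-1.4, -0.3)

The green capsule was at about (10.0, 4.7) and moved to about (8.6, 4.4).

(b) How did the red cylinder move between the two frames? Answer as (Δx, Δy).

(-2.8, -2.9)

The red cylinder was at about (4.0, 5.6) and moved to about (1.2, 2.7).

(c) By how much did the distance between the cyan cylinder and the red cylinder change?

+1.8

They were about 11.4 units apart before and 13.2 after — 1.8 units further apart.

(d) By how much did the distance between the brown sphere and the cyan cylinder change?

-0.9

They were about 2.6 units apart before and 1.7 after — 0.9 units closer together.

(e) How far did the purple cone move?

3.7

From (5.4, 9.1) to (7.1, 5.8), the purple cone covered √(1.7² + 3.3²) ≈ 3.7 units.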